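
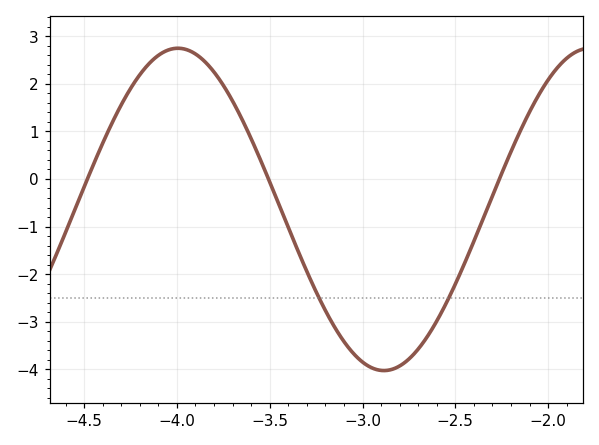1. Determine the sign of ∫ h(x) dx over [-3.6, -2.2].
negative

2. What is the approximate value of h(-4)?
2.75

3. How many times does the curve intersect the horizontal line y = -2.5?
2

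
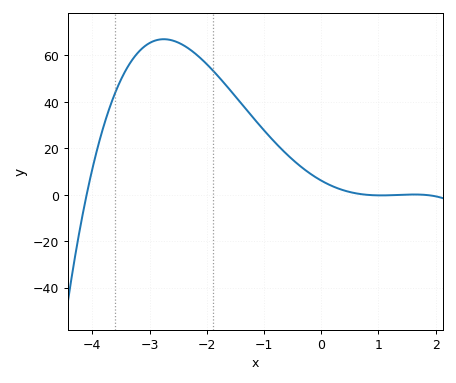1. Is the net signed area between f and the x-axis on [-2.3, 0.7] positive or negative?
positive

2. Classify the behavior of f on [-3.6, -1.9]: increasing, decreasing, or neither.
neither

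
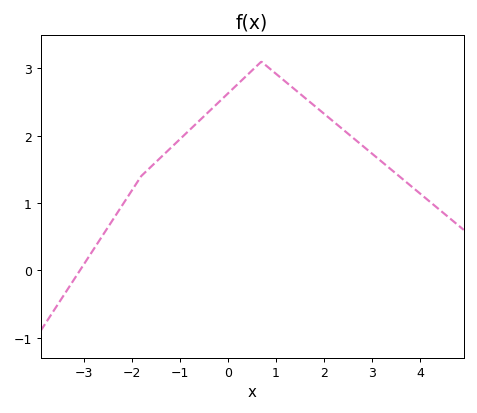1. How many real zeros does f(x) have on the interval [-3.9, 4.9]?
1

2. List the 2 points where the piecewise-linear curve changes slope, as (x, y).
(-1.8, 1.4); (0.7, 3.1)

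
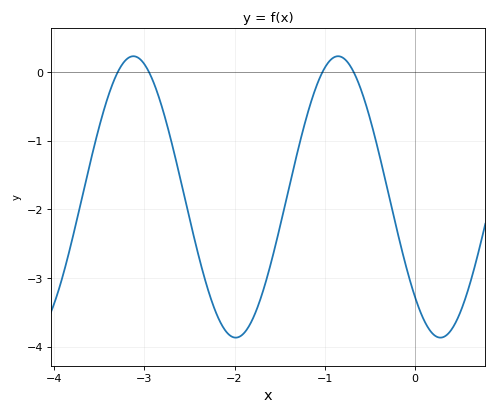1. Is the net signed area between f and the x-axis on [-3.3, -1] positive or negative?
negative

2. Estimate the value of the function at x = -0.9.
0.2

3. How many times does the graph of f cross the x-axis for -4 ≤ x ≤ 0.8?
4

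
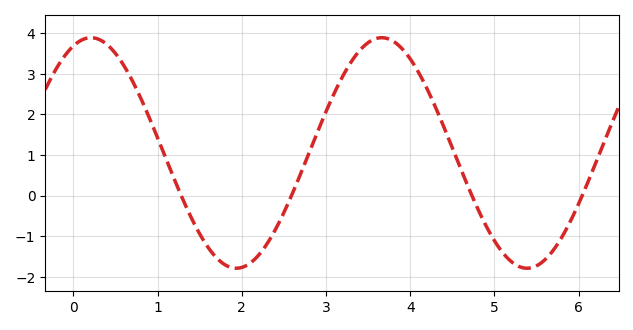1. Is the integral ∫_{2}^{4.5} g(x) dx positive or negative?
positive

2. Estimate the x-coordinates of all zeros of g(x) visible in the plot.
1.28, 2.59, 4.73, 6.04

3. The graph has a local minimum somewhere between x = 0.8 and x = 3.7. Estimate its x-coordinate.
1.93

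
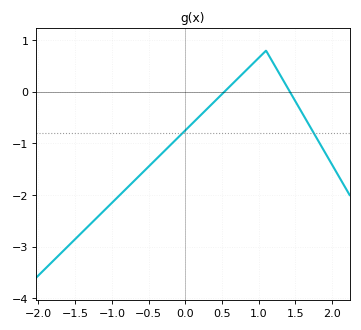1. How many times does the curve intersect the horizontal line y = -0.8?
2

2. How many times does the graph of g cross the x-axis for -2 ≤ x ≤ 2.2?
2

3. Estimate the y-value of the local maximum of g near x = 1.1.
0.798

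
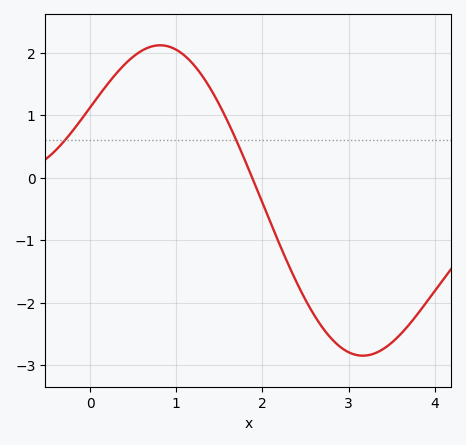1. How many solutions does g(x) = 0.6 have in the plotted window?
2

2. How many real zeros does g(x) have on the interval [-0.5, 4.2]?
1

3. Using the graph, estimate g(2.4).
-1.69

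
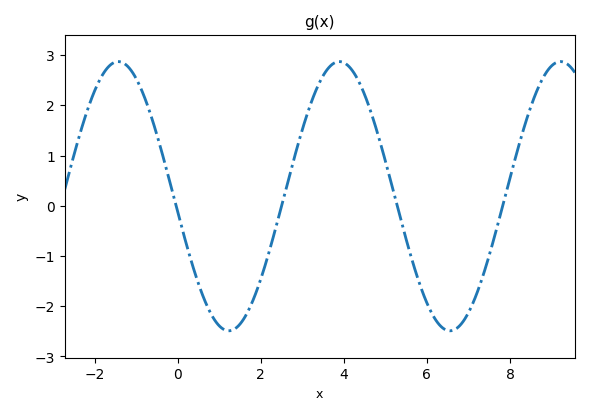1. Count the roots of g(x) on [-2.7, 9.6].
4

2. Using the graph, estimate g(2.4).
-0.317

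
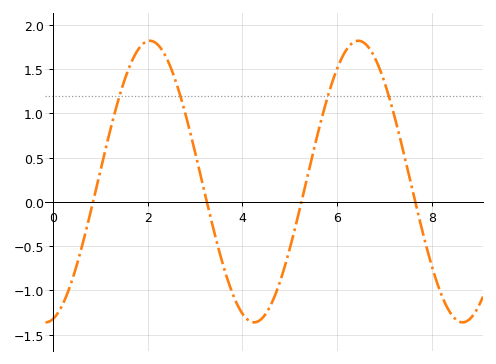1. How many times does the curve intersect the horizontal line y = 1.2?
4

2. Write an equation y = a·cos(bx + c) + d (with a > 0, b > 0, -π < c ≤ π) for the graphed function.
y = 1.59cos(1.43x - 2.93) + 0.23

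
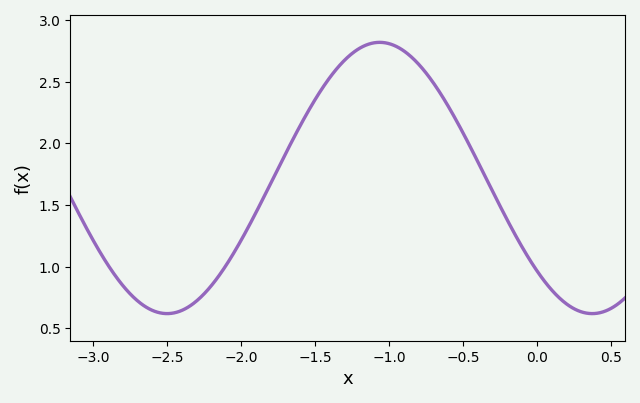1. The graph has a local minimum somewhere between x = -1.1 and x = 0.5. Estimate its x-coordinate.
0.35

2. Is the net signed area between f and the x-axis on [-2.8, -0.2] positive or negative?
positive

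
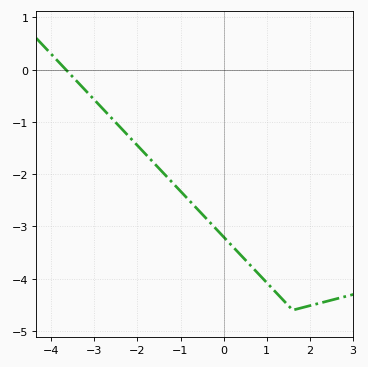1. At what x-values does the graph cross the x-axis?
-3.66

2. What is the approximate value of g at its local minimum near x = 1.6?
-4.6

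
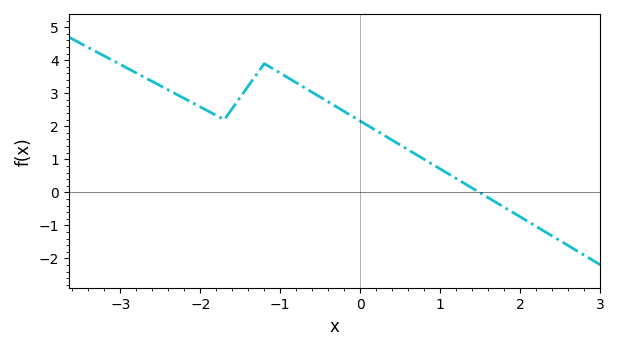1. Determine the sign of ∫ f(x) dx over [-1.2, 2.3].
positive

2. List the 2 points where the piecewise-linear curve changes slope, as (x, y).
(-1.7, 2.2); (-1.2, 3.9)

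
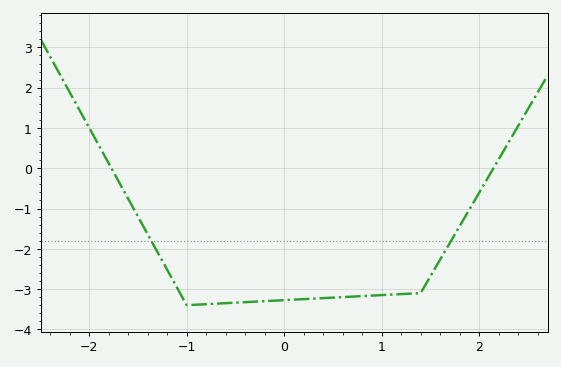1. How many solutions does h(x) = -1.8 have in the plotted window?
2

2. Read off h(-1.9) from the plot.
0.6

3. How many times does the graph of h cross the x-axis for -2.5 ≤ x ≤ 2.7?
2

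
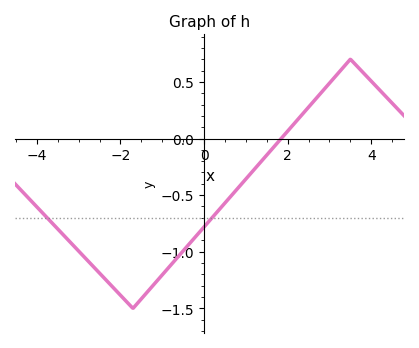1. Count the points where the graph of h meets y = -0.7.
2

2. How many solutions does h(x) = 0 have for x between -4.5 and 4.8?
1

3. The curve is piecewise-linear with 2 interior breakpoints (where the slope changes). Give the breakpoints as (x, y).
(-1.7, -1.5); (3.5, 0.7)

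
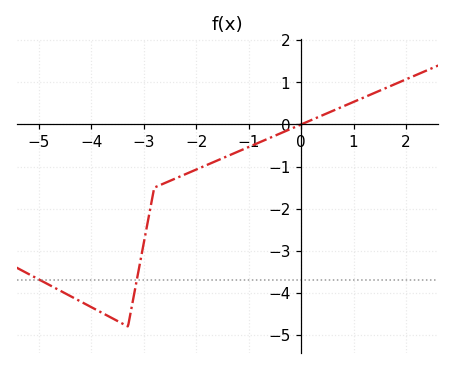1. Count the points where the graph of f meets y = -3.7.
2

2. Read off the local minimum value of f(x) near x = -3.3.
-4.8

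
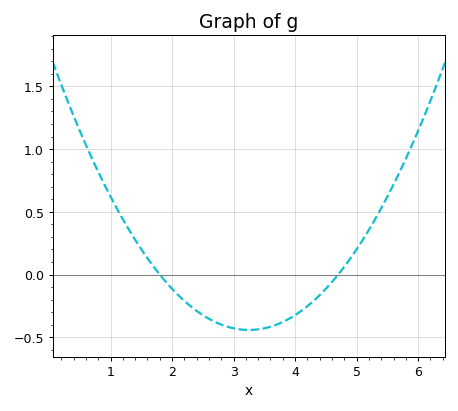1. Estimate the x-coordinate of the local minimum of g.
3.2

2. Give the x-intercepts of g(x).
1.8, 4.7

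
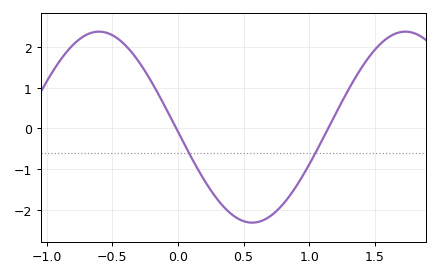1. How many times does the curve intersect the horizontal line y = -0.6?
2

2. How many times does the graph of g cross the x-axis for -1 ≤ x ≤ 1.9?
2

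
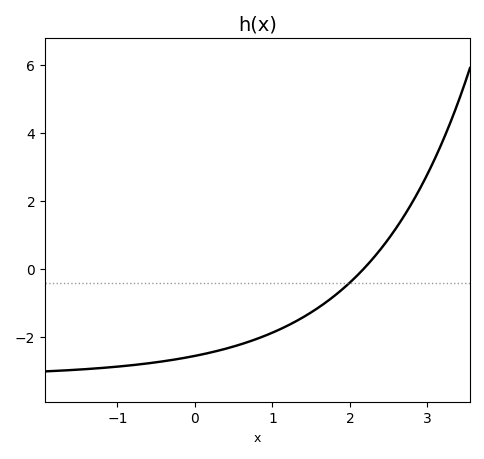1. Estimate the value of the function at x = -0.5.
-2.75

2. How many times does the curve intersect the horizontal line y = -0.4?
1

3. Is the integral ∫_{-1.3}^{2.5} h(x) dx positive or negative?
negative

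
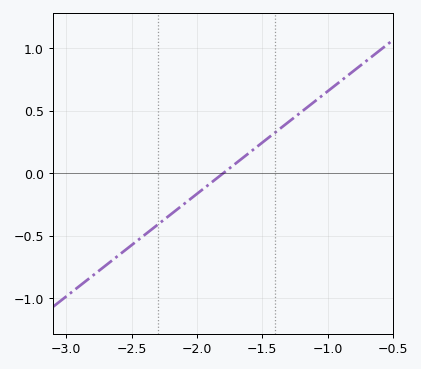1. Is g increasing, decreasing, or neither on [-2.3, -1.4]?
increasing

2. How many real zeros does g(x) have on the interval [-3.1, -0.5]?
1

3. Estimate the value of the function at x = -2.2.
-0.328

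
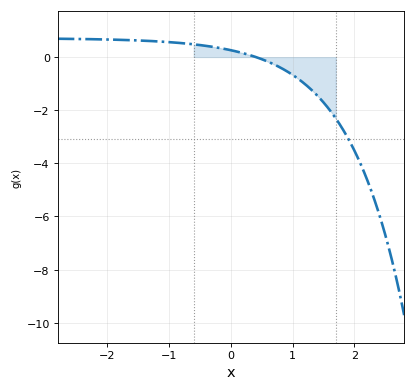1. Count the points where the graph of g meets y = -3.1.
1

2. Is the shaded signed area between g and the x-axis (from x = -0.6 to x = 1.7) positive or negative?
negative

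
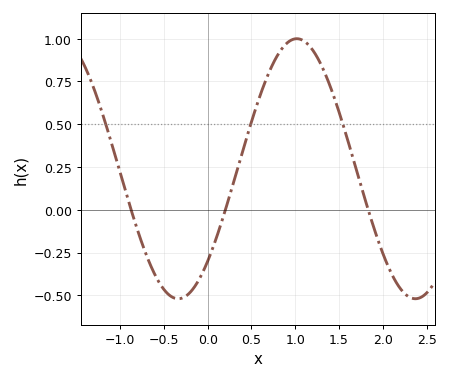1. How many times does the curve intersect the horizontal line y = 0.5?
3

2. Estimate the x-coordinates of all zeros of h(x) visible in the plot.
-0.875, 0.202, 1.83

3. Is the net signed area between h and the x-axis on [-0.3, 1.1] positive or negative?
positive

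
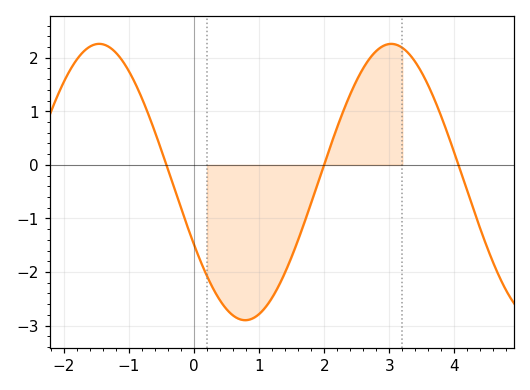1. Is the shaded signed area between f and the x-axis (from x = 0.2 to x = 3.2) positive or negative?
negative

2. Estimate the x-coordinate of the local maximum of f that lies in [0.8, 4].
3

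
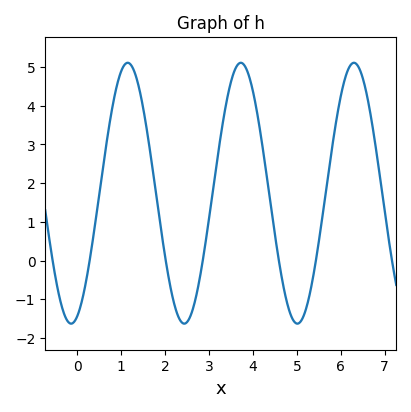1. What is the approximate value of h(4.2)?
3.08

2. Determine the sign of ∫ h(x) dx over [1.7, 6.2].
positive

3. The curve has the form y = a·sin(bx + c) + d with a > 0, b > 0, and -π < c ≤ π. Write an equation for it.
y = 3.37sin(2.44x - 1.23) + 1.74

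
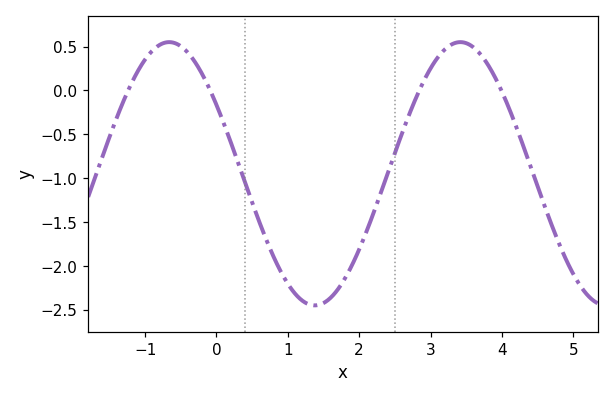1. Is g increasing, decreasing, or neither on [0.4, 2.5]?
neither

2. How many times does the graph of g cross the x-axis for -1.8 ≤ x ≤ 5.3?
4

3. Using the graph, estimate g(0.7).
-1.7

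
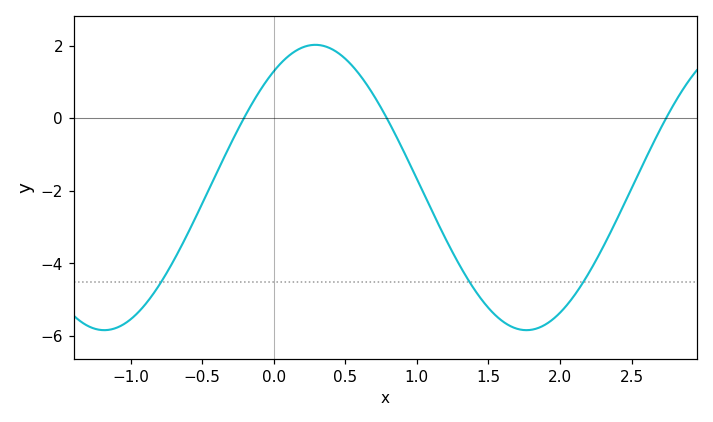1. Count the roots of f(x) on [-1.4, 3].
3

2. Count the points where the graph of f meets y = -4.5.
3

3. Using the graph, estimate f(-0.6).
-3.17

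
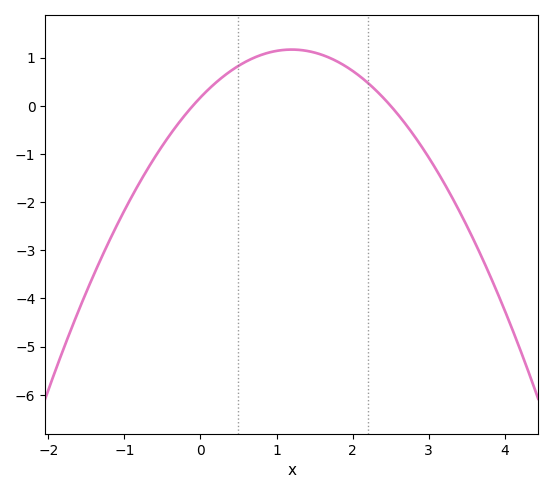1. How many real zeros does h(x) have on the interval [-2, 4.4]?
2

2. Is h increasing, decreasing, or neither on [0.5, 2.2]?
neither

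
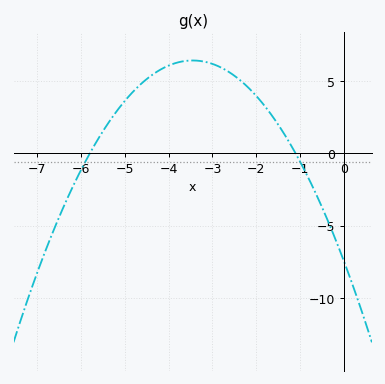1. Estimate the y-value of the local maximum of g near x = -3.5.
6.41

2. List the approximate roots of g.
-5.8, -1.1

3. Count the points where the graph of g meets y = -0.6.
2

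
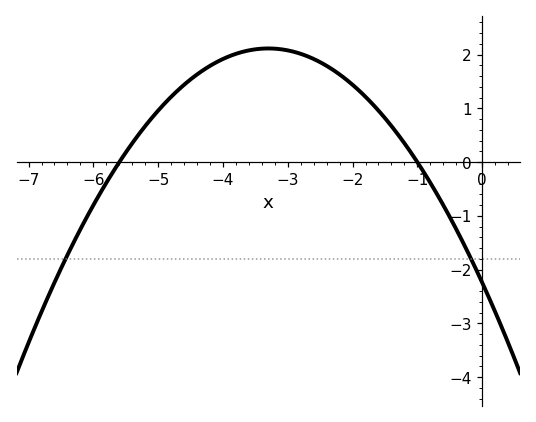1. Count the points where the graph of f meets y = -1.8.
2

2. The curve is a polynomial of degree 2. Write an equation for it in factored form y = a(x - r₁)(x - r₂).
y = -0.4(x + 5.6)(x + 1)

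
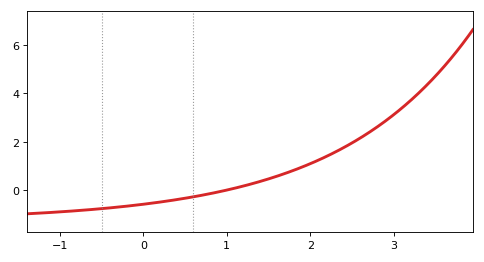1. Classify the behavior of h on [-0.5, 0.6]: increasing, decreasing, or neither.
increasing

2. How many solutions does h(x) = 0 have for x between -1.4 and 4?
1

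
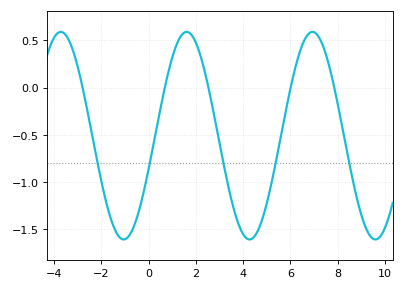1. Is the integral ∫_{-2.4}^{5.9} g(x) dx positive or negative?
negative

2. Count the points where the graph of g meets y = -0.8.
5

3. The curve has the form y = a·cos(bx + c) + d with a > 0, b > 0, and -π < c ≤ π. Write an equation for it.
y = 1.1cos(1.18x - 1.9) - 0.51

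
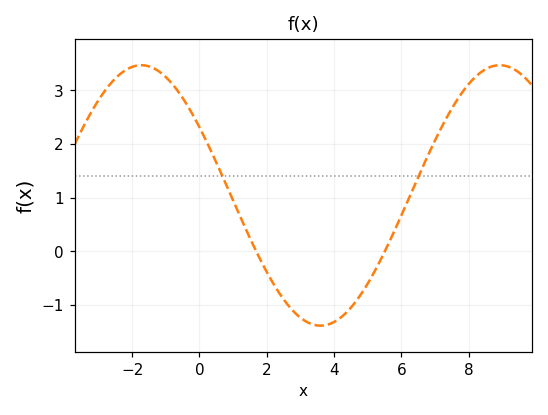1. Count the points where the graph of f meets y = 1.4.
2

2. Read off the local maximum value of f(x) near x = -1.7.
3.47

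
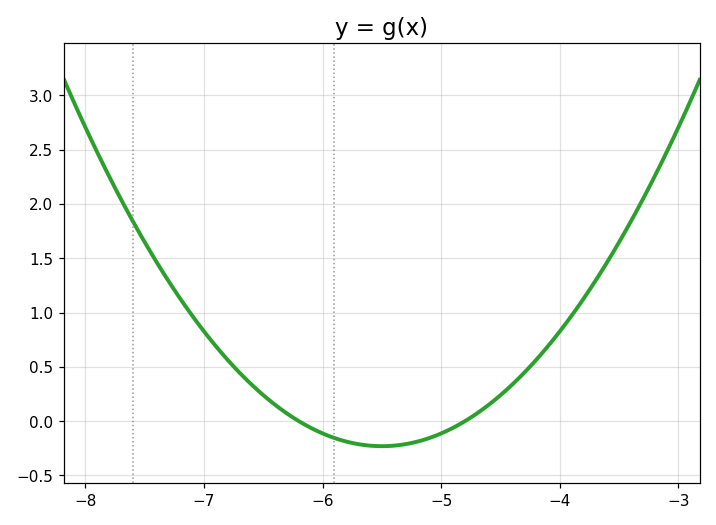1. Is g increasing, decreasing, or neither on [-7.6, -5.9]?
decreasing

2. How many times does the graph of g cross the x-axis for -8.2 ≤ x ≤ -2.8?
2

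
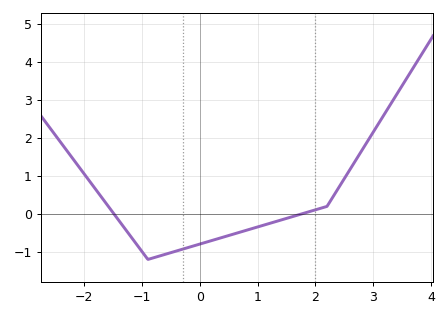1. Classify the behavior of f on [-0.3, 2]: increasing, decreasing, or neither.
increasing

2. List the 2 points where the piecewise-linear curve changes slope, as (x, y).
(-0.9, -1.2); (2.2, 0.2)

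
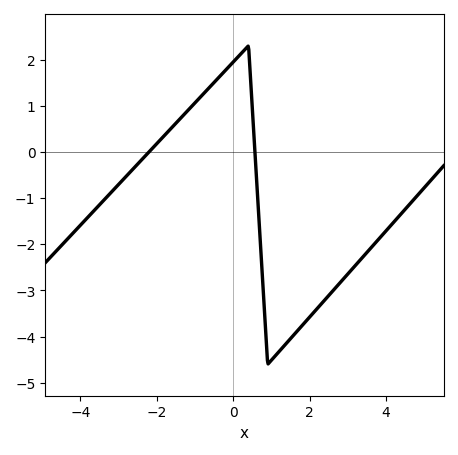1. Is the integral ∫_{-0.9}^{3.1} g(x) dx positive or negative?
negative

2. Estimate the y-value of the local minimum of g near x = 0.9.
-4.6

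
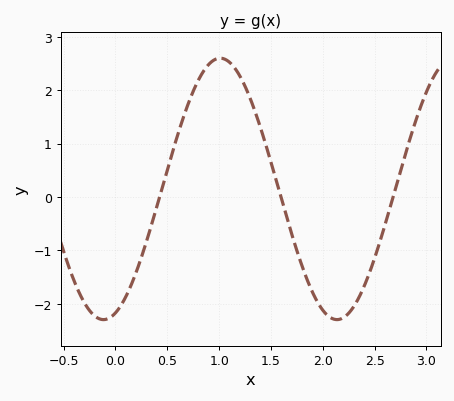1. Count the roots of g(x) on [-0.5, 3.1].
3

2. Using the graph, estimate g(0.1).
-1.9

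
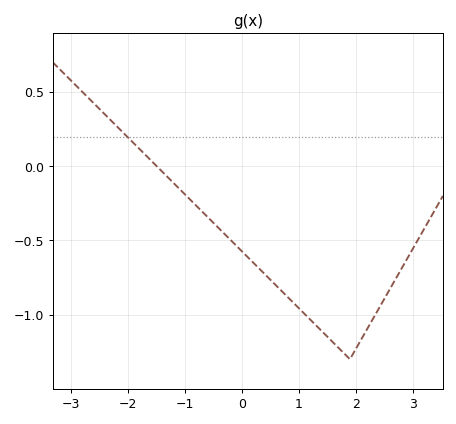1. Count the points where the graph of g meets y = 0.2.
1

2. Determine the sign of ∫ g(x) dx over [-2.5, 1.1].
negative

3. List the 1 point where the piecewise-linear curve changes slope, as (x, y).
(1.9, -1.3)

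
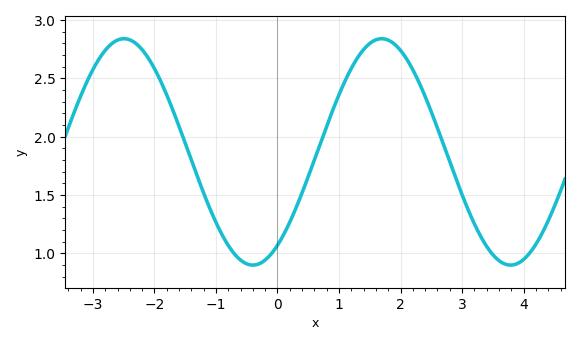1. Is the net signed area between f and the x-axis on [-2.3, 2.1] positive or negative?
positive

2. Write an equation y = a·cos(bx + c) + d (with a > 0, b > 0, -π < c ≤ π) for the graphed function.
y = 0.97cos(1.5x - 2.5) + 1.87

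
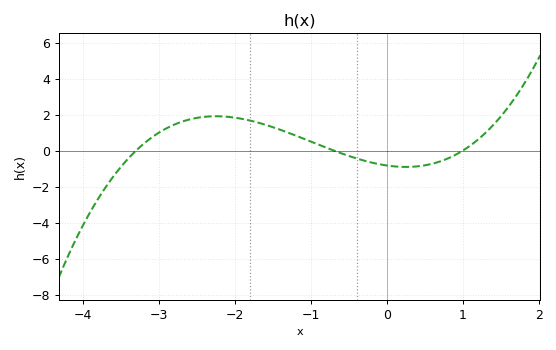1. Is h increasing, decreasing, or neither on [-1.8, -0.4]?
decreasing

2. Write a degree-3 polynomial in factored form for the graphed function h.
y = 0.36(x + 3.3)(x + 0.7)(x - 1)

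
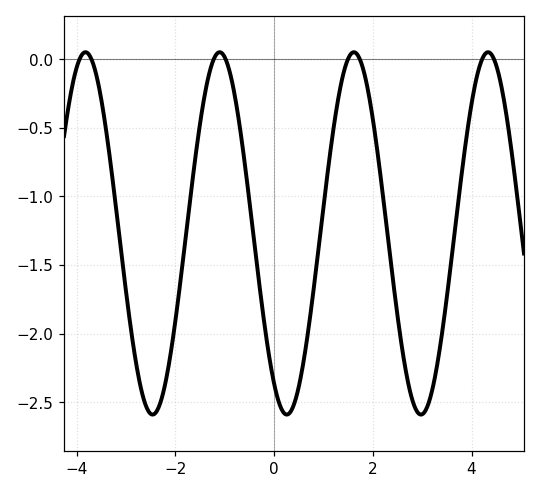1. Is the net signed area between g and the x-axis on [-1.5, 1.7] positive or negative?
negative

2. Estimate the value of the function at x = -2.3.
-2.5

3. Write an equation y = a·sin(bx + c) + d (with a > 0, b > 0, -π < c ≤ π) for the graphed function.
y = 1.32sin(2.3x - 2.2) - 1.27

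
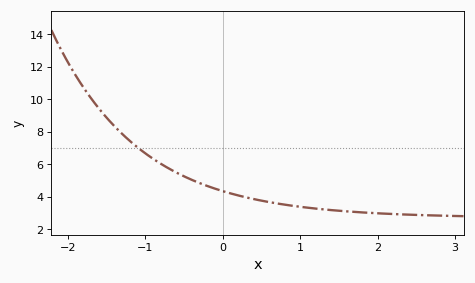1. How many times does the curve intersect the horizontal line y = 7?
1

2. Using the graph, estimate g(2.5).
2.8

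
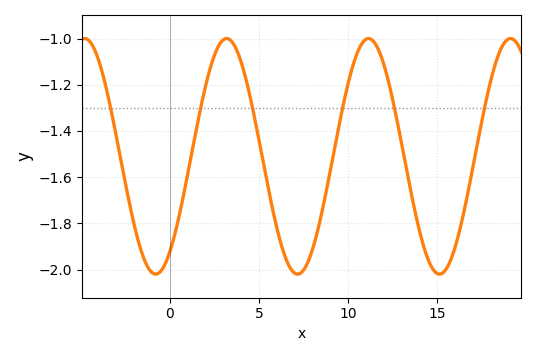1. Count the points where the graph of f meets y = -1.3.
6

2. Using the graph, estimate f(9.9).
-1.22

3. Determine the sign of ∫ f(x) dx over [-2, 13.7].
negative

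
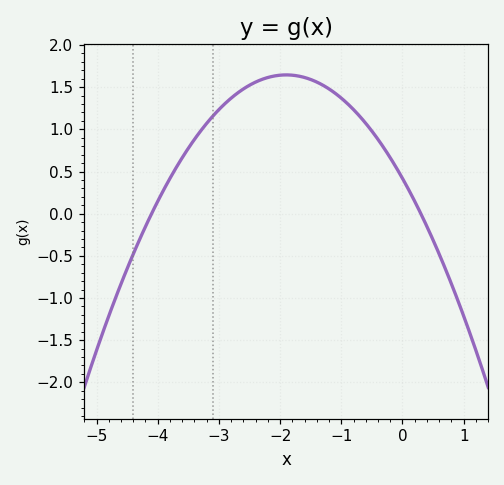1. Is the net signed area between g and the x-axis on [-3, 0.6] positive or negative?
positive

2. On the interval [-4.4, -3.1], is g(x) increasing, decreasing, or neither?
increasing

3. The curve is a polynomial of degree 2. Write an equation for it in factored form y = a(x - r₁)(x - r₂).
y = -0.34(x + 4.1)(x - 0.3)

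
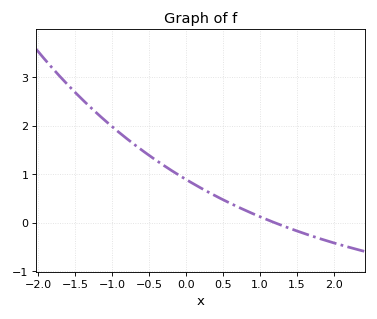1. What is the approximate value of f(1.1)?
0.059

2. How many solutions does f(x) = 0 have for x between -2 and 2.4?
1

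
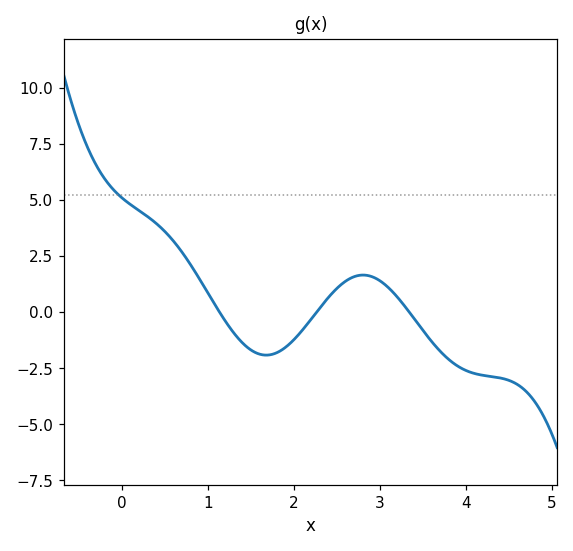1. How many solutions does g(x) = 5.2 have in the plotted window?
1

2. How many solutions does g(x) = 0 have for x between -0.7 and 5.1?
3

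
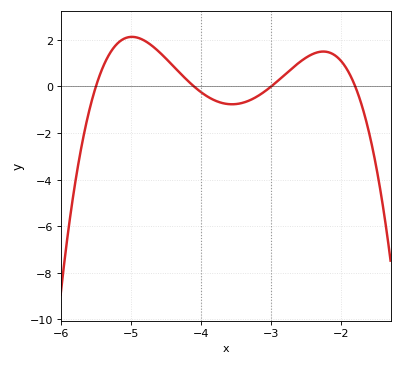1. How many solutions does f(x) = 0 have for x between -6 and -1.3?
4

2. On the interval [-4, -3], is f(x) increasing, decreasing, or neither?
neither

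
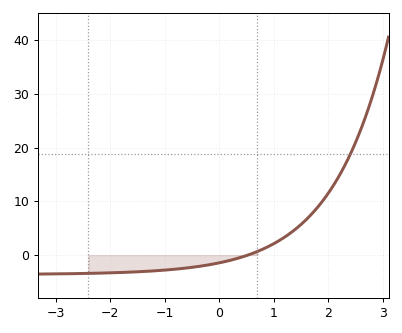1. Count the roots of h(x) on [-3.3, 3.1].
1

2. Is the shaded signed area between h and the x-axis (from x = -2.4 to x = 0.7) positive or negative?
negative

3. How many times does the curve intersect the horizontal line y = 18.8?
1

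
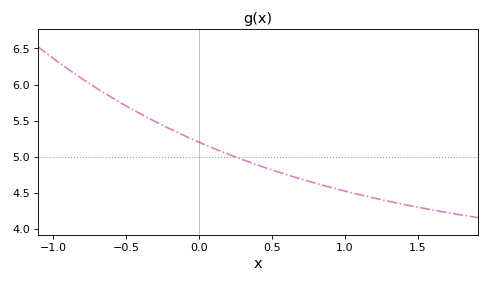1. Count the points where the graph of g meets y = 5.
1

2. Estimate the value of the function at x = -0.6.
5.8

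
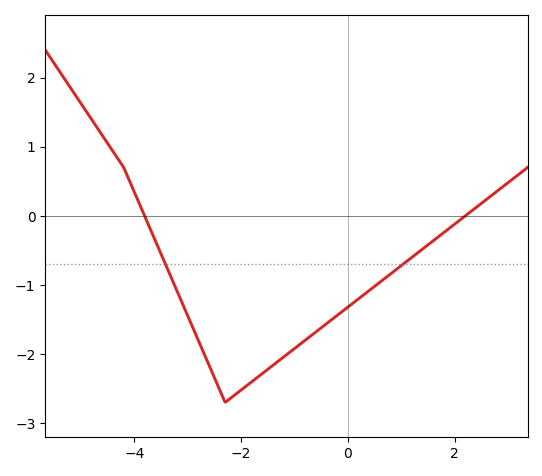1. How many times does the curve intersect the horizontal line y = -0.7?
2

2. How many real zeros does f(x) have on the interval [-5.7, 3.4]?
2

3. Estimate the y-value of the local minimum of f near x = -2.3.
-2.7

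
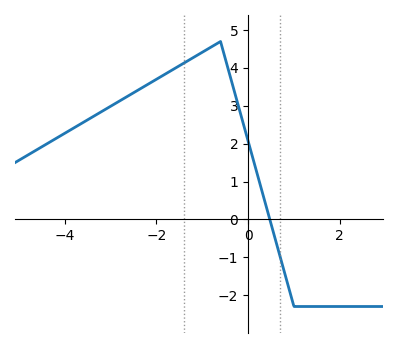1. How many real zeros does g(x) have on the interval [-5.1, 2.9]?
1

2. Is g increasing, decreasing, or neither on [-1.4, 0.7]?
neither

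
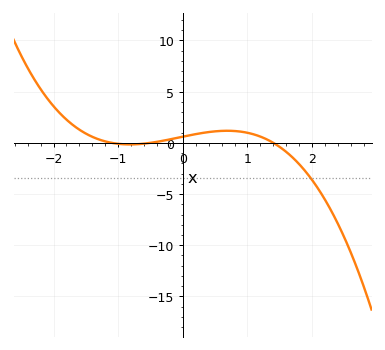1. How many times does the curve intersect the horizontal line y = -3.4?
1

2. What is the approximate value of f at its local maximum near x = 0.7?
1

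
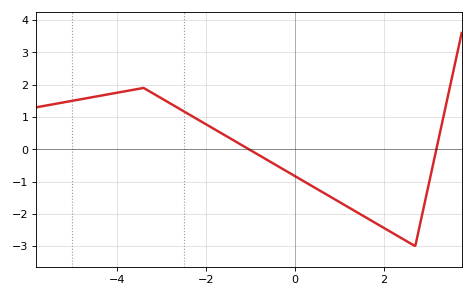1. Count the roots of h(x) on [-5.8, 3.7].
2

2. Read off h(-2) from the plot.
0.8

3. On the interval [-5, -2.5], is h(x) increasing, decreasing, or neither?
neither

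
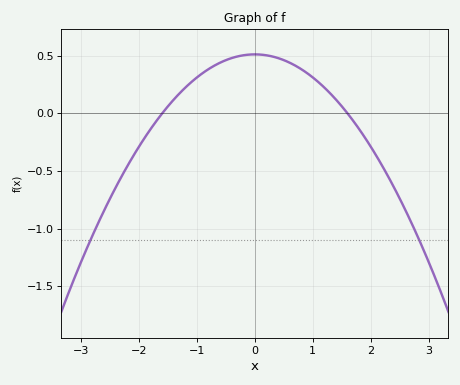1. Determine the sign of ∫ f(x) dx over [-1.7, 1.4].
positive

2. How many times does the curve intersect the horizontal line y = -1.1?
2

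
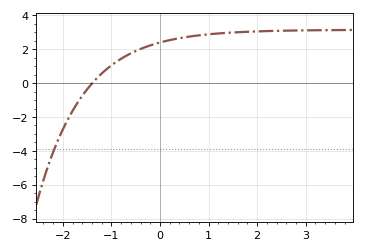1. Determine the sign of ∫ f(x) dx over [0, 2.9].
positive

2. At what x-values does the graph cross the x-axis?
-1.39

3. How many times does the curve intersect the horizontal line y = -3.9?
1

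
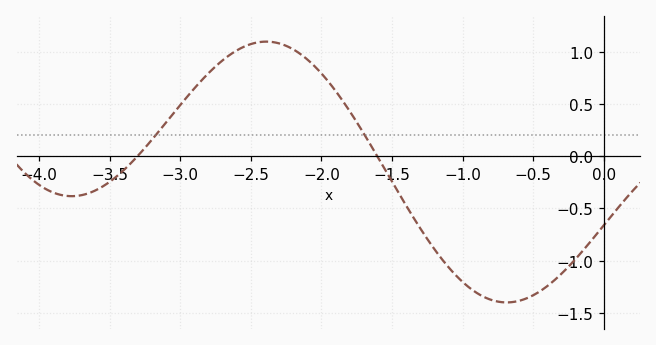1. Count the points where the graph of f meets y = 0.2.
2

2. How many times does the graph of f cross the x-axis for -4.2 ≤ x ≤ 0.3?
2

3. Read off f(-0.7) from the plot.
-1.4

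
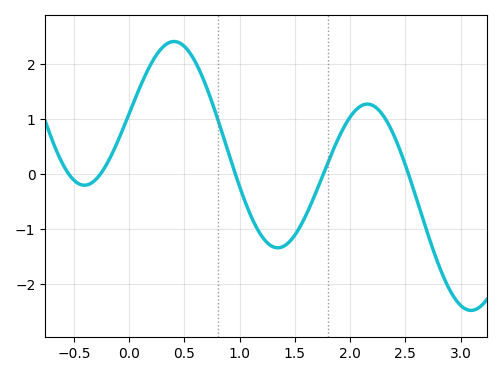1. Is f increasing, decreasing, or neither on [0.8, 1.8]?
neither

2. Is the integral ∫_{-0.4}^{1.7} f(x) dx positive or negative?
positive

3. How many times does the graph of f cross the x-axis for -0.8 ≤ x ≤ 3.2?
5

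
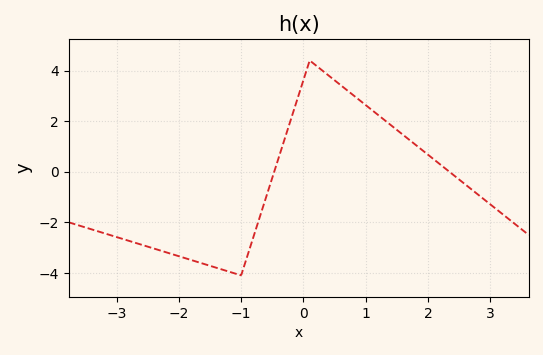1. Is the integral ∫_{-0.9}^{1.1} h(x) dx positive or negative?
positive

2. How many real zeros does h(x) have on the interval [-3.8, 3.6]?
2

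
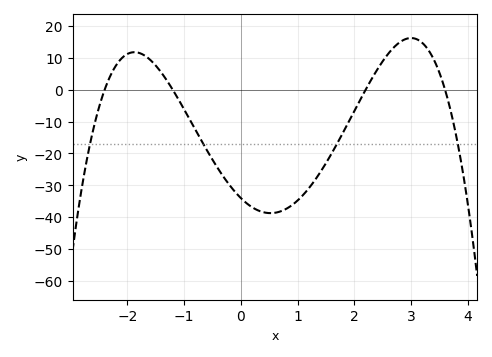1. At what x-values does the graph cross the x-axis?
-2.4, -1.2, 2.2, 3.6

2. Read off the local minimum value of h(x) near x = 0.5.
-39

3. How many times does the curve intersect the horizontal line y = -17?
4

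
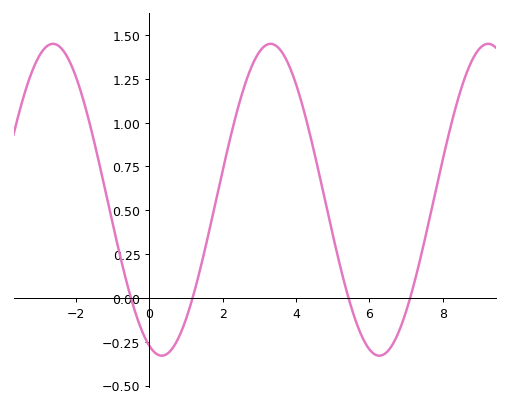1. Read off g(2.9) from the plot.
1.37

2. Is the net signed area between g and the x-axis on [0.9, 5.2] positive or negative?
positive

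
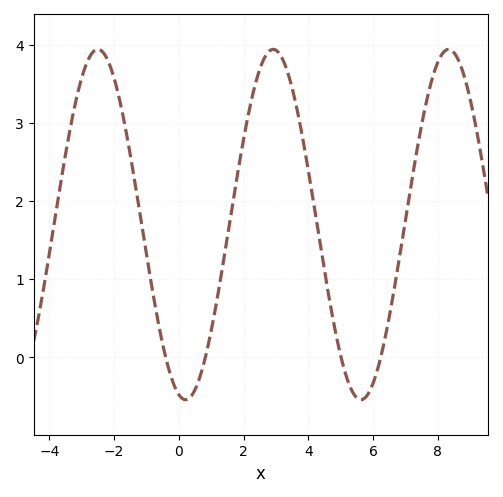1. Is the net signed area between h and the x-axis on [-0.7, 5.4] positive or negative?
positive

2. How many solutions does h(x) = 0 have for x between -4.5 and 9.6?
4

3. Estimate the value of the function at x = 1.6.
1.8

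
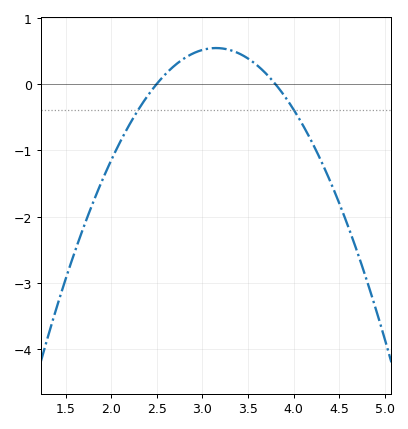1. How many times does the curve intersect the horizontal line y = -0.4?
2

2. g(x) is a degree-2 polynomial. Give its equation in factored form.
y = -1.28(x - 2.5)(x - 3.8)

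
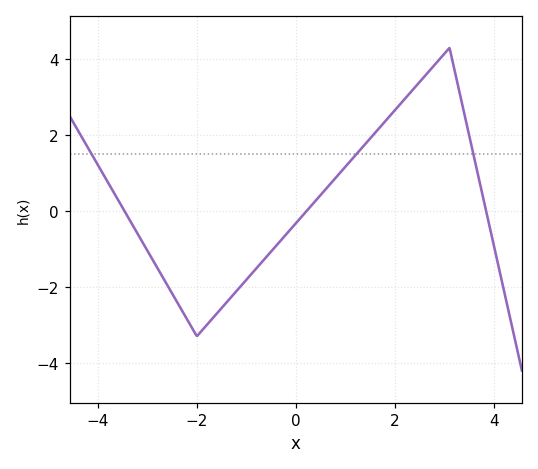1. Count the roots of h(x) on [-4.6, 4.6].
3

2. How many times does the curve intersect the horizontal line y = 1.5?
3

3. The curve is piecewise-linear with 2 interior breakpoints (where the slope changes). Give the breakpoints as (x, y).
(-2, -3.3); (3.1, 4.3)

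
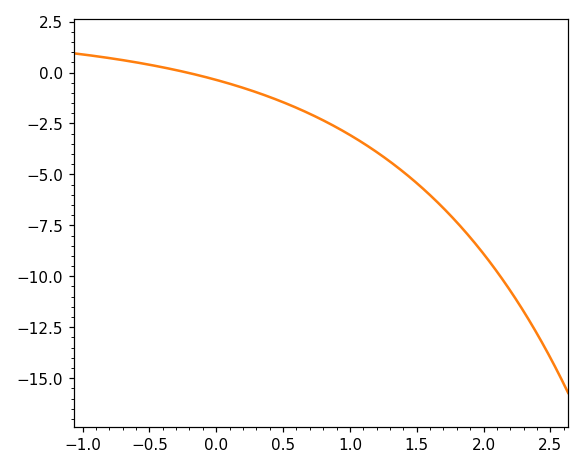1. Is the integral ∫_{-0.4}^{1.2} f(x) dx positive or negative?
negative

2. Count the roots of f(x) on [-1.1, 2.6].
1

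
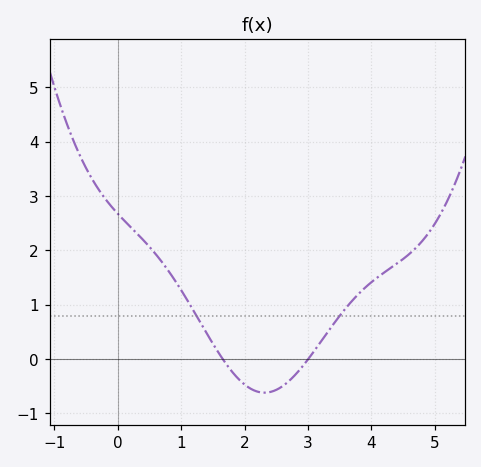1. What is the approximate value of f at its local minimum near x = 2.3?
-0.6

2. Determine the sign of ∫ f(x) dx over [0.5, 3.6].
positive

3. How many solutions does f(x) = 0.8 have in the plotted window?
2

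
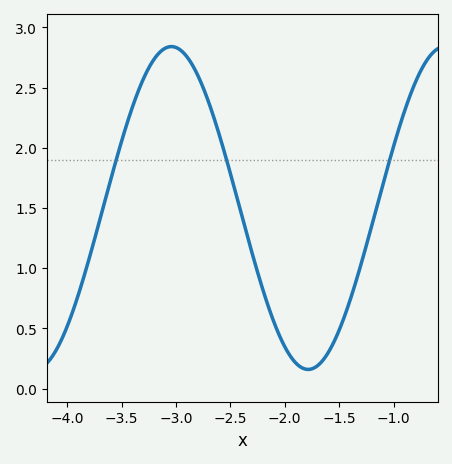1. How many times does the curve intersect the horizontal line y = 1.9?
3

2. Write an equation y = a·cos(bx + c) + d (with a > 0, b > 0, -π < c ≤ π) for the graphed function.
y = 1.34cos(2.5x + 1.3) + 1.5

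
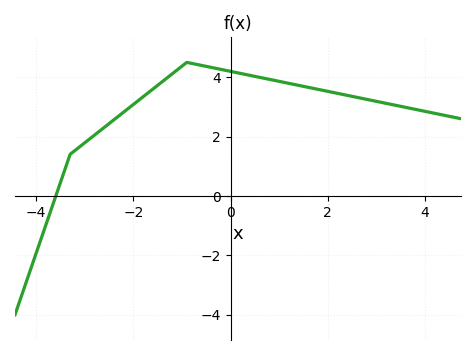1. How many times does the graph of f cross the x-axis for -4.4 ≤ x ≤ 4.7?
1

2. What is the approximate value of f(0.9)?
3.89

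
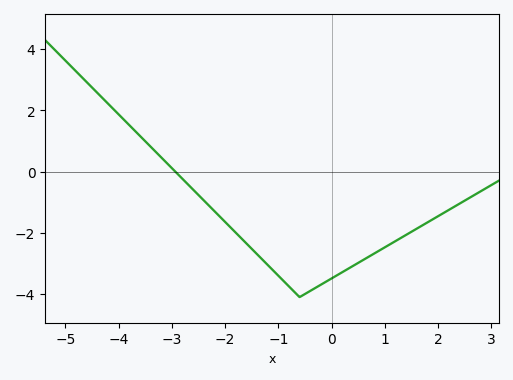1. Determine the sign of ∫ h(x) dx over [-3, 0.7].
negative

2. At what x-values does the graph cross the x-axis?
-3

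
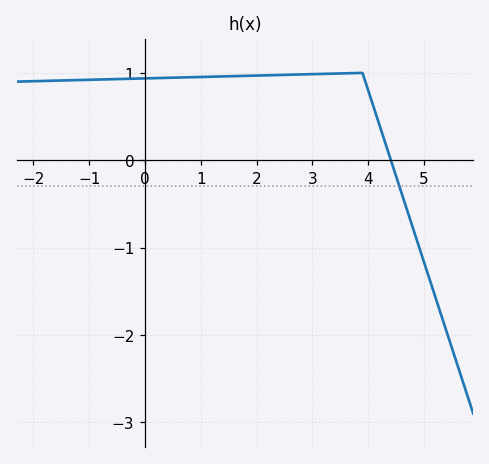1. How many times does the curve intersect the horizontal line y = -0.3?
1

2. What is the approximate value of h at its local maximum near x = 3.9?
1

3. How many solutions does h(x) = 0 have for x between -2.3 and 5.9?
1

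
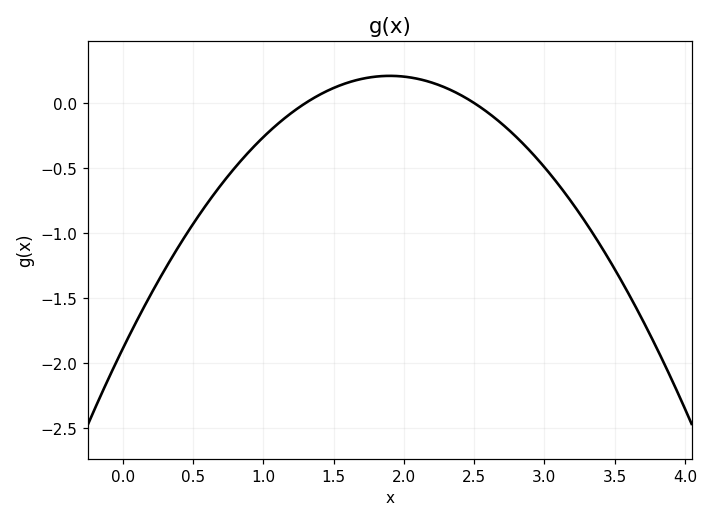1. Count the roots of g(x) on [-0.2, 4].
2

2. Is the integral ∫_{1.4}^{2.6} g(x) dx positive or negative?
positive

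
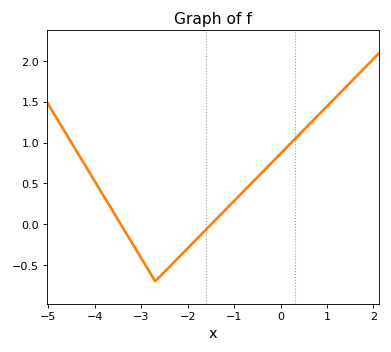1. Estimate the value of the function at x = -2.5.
-0.6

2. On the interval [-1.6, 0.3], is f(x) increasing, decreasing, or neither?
increasing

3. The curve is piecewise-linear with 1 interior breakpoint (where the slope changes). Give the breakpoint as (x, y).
(-2.7, -0.7)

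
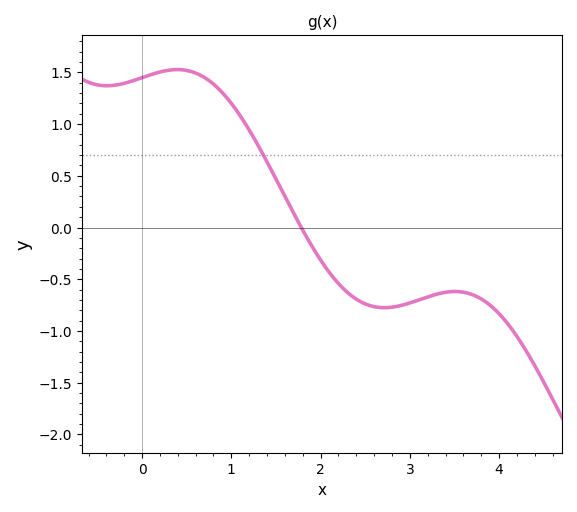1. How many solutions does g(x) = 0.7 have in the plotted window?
1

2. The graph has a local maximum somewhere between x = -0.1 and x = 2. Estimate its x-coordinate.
0.397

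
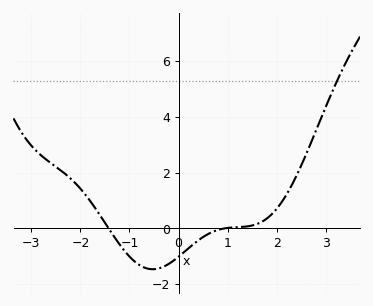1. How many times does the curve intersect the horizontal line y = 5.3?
1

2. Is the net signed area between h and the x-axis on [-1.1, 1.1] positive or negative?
negative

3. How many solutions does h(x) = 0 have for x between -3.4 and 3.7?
2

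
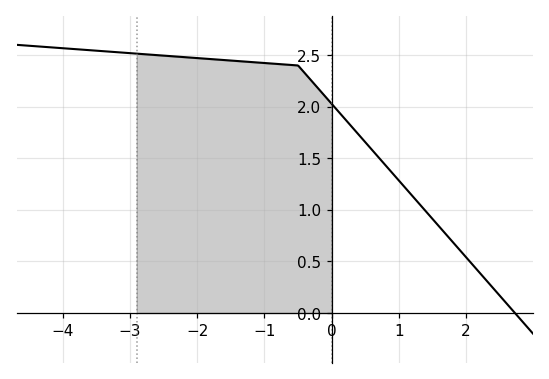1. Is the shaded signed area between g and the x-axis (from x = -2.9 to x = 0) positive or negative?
positive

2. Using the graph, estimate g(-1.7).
2.45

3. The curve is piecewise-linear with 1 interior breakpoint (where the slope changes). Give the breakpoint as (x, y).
(-0.5, 2.4)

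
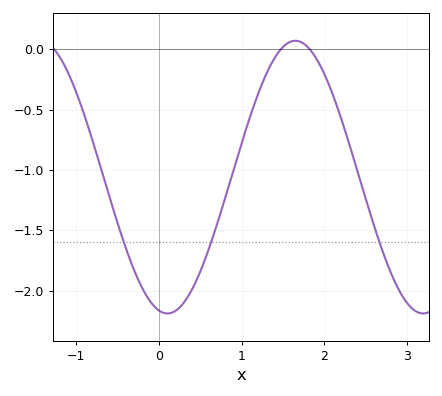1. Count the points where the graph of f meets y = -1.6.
3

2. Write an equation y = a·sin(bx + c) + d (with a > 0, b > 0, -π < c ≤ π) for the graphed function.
y = 1.13sin(2.03x - 1.78) - 1.06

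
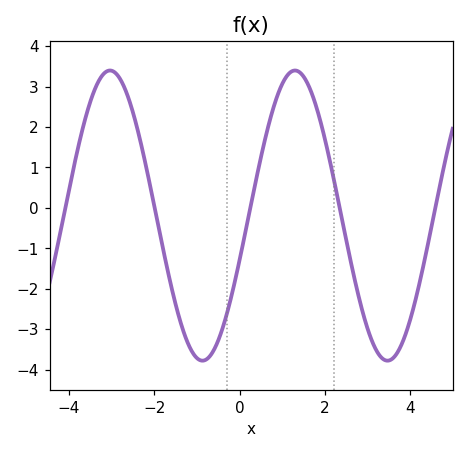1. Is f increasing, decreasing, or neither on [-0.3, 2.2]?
neither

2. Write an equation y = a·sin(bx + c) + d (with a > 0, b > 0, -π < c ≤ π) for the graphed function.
y = 3.59sin(1.4x - 0.31) - 0.19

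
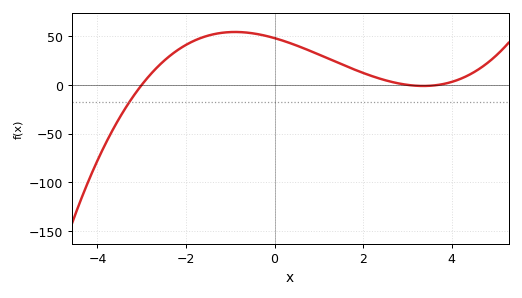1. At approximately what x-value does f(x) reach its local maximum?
-0.8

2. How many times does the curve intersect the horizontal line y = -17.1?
1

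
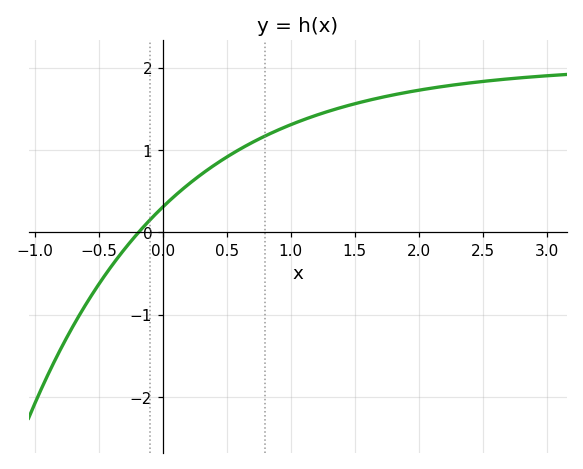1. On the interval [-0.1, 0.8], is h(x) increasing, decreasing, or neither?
increasing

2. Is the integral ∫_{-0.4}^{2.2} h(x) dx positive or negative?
positive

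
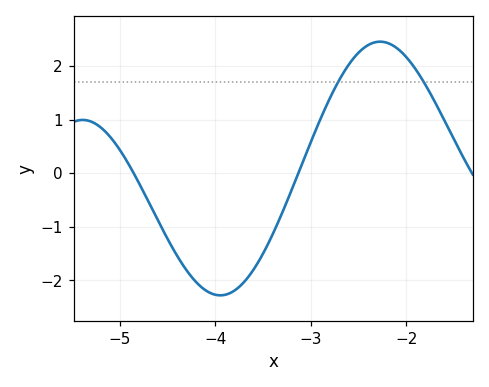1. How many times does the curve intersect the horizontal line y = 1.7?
2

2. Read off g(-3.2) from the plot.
-0.311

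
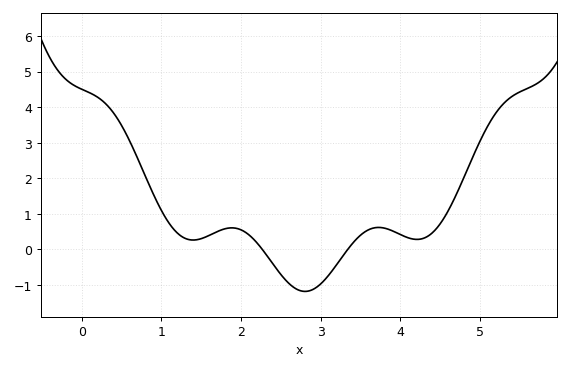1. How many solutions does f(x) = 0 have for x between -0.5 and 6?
2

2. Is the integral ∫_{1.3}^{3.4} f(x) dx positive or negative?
negative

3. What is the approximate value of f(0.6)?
3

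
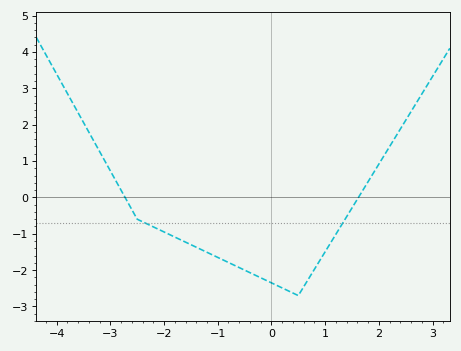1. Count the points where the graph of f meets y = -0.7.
2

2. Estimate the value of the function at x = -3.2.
1.3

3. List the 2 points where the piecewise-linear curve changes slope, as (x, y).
(-2.5, -0.6); (0.5, -2.7)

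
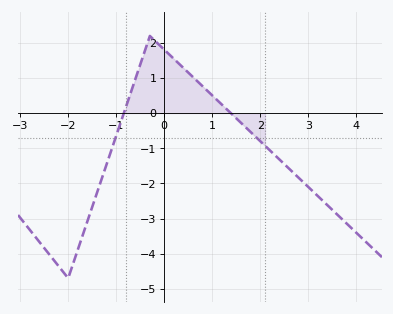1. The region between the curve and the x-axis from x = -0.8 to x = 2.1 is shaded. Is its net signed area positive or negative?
positive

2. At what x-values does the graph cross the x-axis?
-0.8, 1.4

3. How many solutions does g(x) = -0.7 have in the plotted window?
2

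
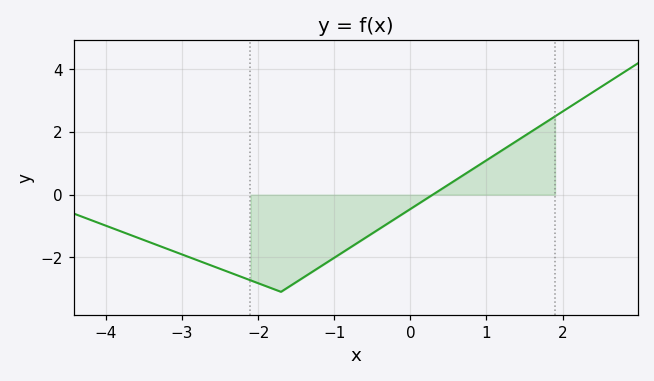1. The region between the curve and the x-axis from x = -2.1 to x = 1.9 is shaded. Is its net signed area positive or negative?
negative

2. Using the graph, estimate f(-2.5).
-2.4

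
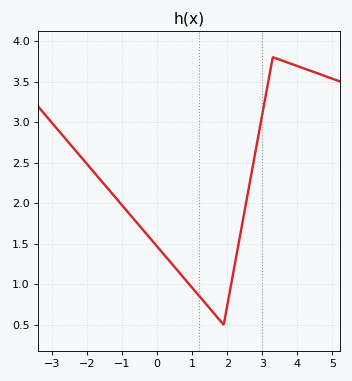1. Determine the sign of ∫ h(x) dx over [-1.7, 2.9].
positive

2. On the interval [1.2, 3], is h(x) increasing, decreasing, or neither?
neither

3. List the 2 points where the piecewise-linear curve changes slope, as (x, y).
(1.9, 0.5); (3.3, 3.8)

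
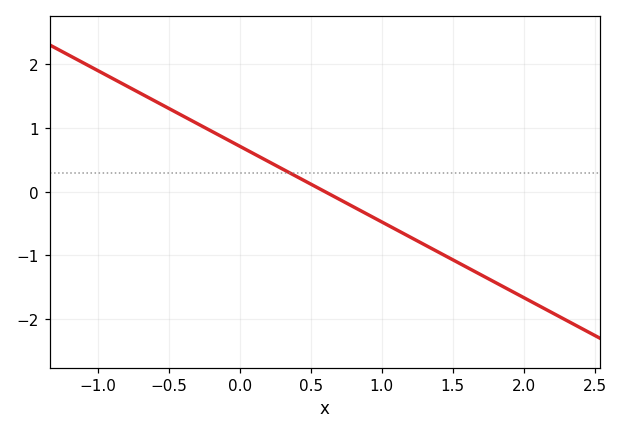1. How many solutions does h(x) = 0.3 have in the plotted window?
1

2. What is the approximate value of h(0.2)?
0.5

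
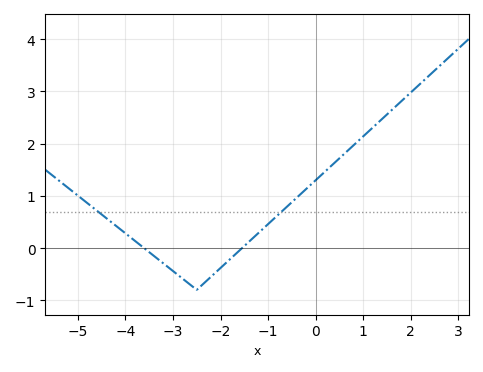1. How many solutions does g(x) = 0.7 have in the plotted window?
2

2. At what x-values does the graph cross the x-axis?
-3.61, -1.55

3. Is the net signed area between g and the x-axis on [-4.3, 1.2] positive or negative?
positive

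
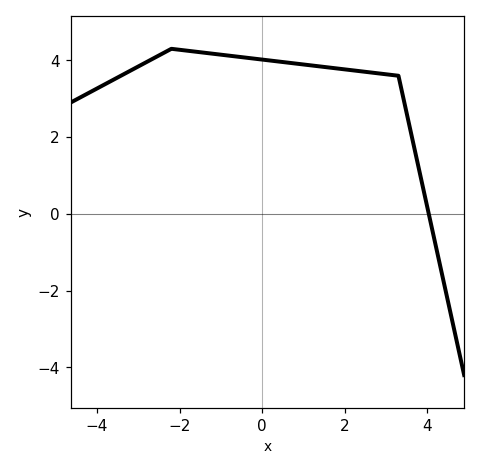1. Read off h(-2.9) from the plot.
3.8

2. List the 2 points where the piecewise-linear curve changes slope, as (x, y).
(-2.2, 4.3); (3.3, 3.6)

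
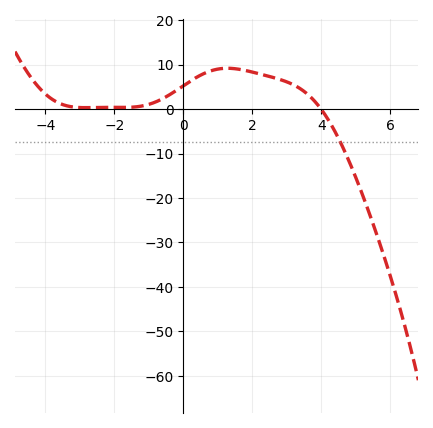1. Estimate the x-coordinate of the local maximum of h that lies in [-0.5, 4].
1.28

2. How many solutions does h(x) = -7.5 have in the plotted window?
1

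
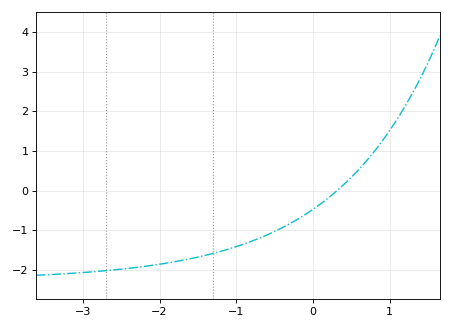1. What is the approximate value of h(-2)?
-1.9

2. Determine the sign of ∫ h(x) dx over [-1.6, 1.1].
negative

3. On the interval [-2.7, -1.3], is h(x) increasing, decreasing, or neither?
increasing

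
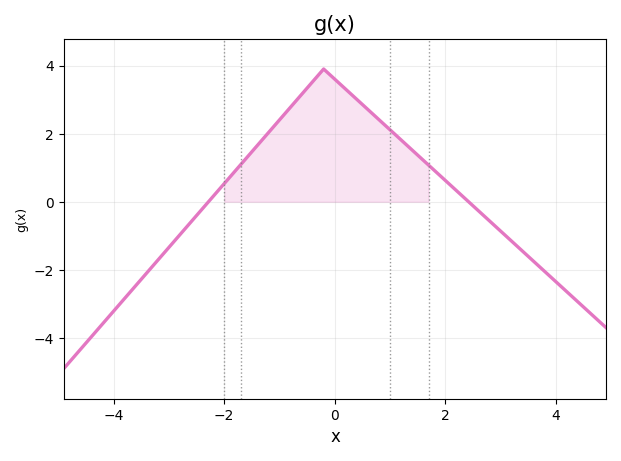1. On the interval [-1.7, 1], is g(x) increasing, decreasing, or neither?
neither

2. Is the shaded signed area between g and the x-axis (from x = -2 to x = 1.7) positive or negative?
positive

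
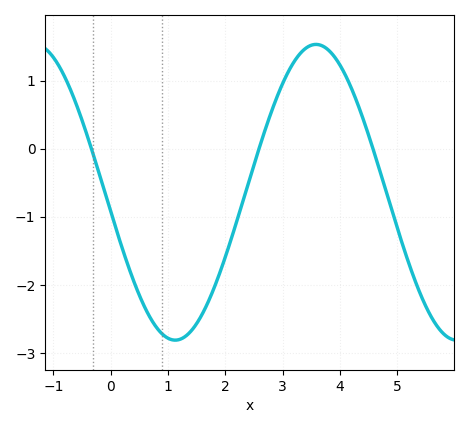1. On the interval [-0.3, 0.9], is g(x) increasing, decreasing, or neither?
decreasing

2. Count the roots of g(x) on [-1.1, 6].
3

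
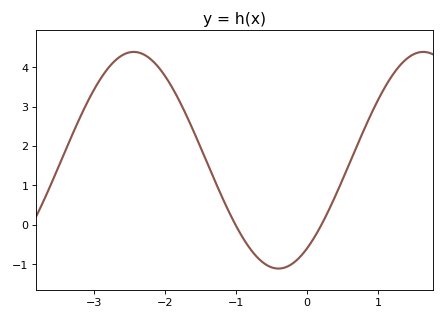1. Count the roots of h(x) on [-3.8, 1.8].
2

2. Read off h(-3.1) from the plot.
3.1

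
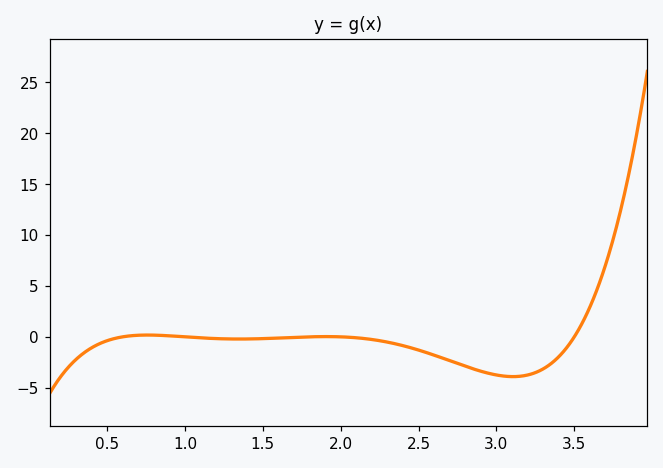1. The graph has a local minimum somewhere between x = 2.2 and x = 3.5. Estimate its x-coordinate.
3.11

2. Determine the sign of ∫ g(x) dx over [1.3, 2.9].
negative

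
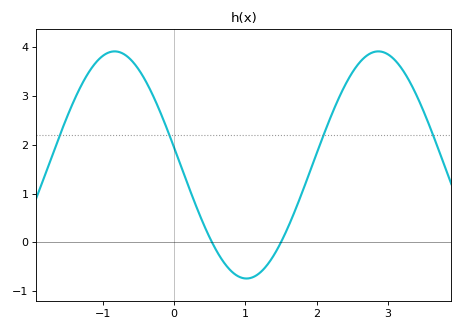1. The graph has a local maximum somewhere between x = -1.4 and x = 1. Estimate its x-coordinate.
-0.8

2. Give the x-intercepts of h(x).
0.5, 1.5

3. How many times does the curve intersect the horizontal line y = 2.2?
4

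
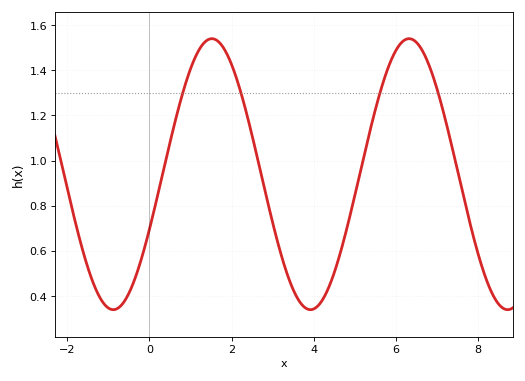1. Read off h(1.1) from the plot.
1.46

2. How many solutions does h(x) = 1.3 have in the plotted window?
4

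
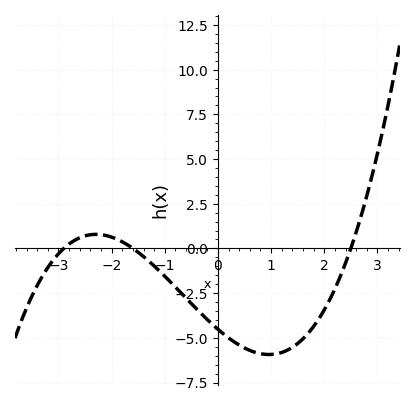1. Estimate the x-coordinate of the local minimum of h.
0.961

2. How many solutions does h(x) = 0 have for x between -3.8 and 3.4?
3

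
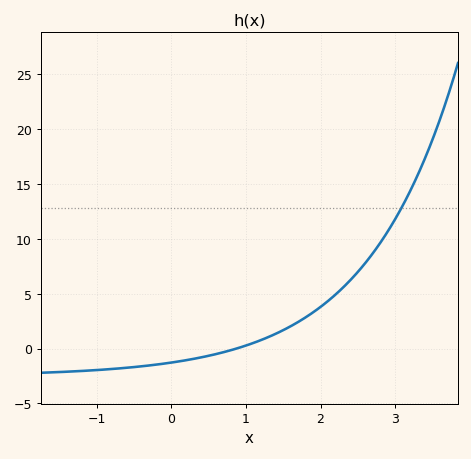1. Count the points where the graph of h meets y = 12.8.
1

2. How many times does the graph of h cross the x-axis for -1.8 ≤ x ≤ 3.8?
1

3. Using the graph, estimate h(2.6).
8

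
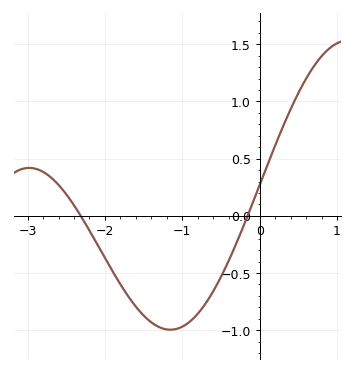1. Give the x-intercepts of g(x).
-2.31, -0.156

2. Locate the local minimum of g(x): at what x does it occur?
-1.15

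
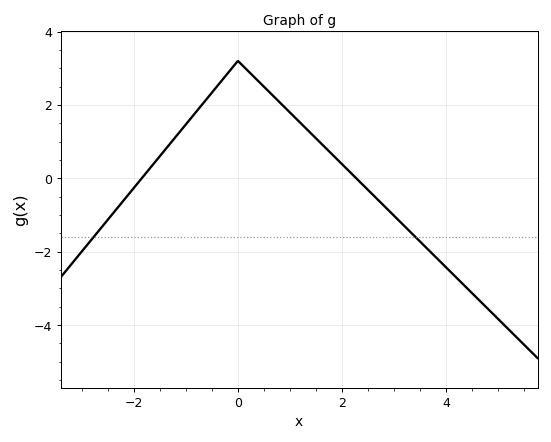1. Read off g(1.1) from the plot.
1.6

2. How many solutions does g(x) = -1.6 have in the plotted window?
2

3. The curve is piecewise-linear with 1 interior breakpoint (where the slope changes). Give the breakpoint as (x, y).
(0, 3.2)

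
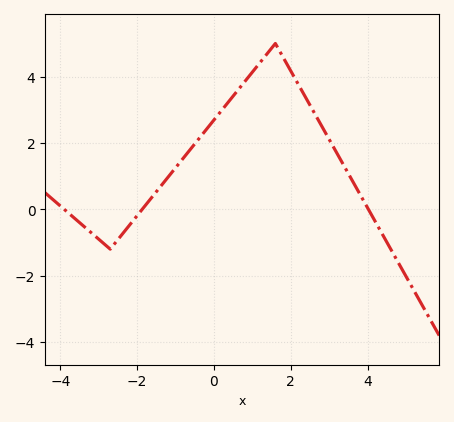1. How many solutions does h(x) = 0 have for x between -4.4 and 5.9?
3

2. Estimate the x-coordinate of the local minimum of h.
-2.7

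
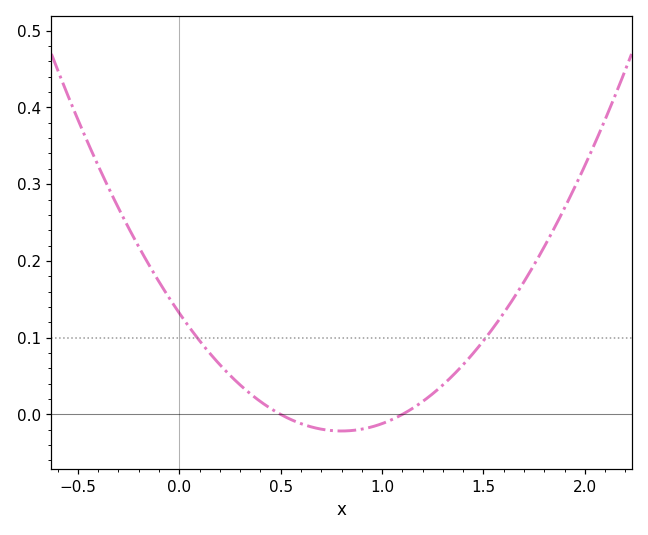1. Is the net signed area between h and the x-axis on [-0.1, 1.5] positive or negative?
positive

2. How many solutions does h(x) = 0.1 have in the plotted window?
2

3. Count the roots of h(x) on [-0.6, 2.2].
2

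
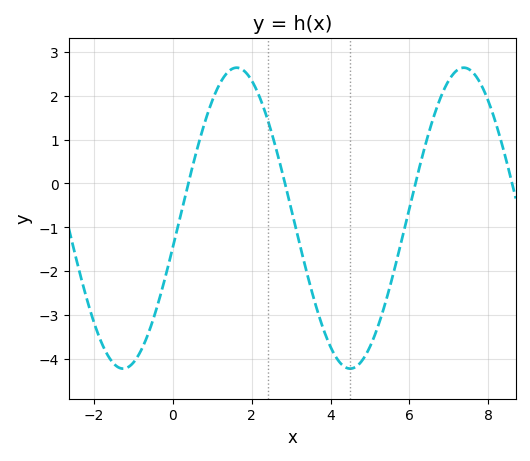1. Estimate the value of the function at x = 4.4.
-4.2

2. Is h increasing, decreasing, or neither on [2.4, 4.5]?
decreasing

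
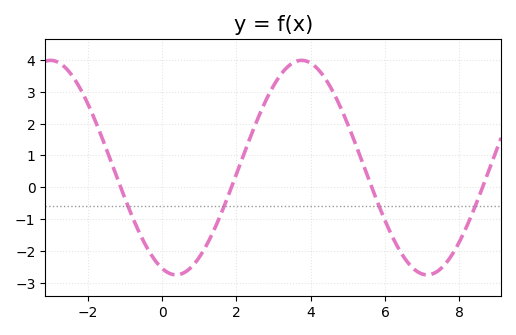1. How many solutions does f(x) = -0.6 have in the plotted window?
4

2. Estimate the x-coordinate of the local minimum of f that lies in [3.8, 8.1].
7.2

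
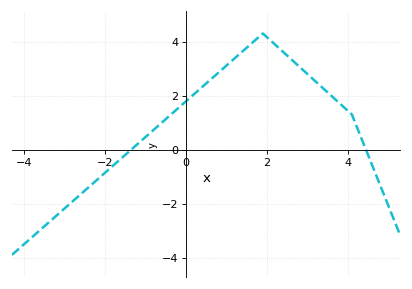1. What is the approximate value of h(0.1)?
1.92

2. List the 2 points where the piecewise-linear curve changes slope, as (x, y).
(1.9, 4.3); (4.1, 1.3)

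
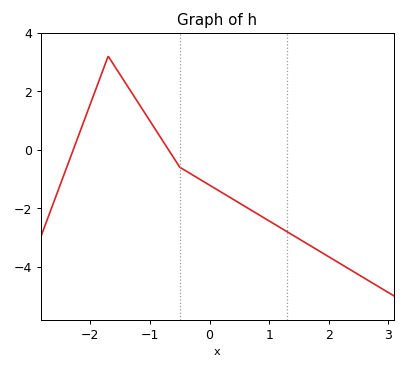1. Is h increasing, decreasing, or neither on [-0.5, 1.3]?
decreasing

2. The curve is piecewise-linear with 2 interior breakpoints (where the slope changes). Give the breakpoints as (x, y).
(-1.7, 3.2); (-0.5, -0.6)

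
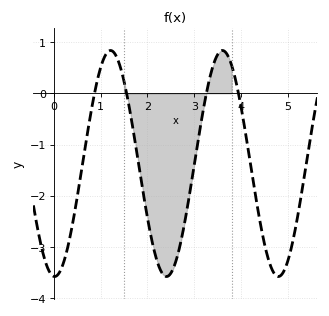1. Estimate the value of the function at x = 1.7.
-0.7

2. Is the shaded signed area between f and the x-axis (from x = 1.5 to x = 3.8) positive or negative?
negative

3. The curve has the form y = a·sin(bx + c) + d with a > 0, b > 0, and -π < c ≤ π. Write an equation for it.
y = 2.21sin(2.6x - 1.6) - 1.37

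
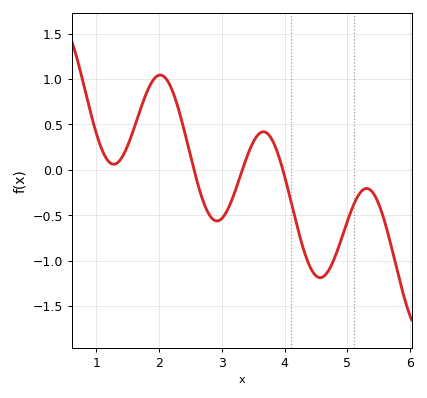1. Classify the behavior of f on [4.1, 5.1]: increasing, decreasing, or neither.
neither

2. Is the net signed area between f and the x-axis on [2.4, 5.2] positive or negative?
negative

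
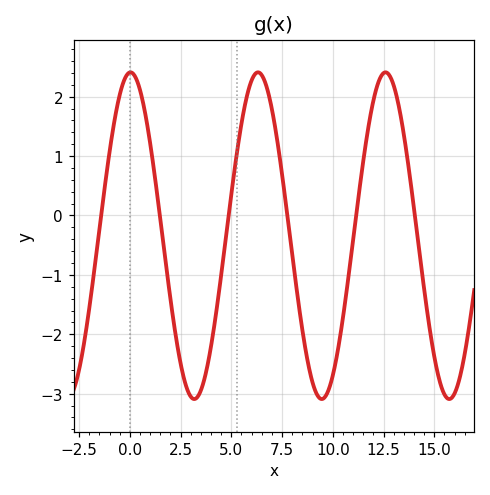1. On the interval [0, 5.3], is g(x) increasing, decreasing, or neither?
neither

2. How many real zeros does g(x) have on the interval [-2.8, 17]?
6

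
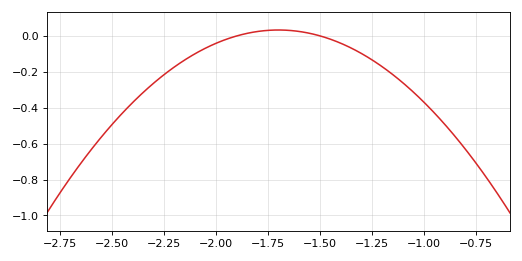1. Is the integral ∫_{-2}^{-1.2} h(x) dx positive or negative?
negative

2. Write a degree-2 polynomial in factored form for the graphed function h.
y = -0.82(x + 1.9)(x + 1.5)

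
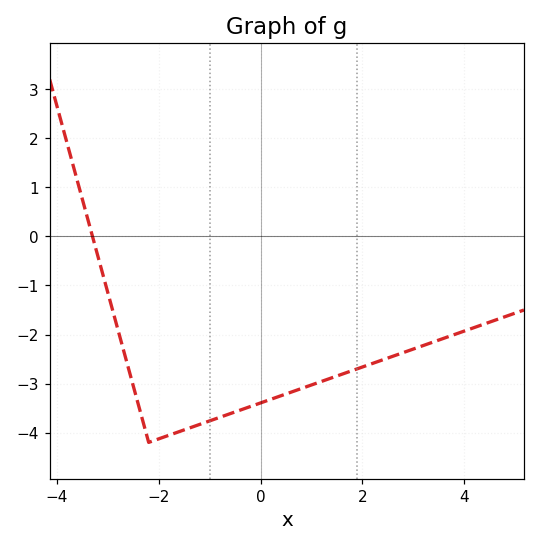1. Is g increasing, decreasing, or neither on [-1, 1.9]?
increasing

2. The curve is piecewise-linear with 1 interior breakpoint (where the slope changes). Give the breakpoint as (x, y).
(-2.2, -4.2)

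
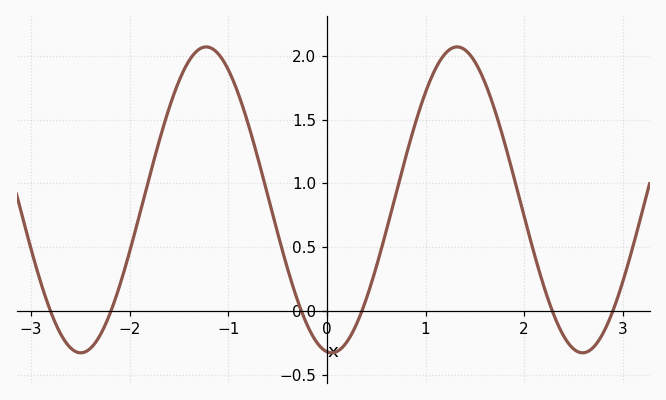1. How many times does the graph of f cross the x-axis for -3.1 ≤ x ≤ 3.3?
6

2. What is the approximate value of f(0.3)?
-0.1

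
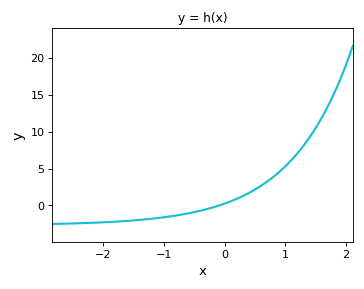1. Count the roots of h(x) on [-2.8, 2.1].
1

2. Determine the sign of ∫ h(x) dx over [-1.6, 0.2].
negative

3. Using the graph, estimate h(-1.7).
-2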